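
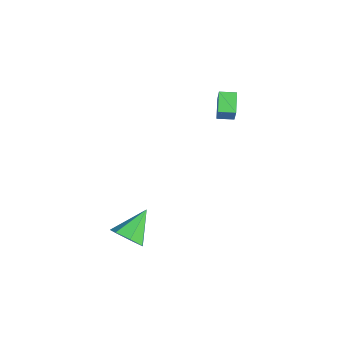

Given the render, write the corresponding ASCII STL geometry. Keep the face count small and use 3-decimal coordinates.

solid 
facet normal -0.829 0.181 0.530
outer loop
vertex -2.992 1.916 4.494
vertex -2.81 2.898 4.444
vertex -3.934 2.012 2.987
endloop
endfacet
facet normal -0.182 -0.982 0.051
outer loop
vertex -2.79 1.762 2.256
vertex -2.992 1.916 4.494
vertex -3.934 2.012 2.987
endloop
endfacet
facet normal -0.829 0.181 0.529
outer loop
vertex -3.934 2.012 2.987
vertex -2.81 2.898 4.444
vertex -3.752 2.994 2.936
endloop
endfacet
facet normal -0.529 0.054 -0.847
outer loop
vertex -3.752 2.994 2.936
vertex -2.79 1.762 2.256
vertex -3.934 2.012 2.987
endloop
endfacet
facet normal 0.529 -0.055 0.847
outer loop
vertex -2.992 1.916 4.494
vertex -1.666 2.648 3.713
vertex -2.81 2.898 4.444
endloop
endfacet
facet normal -0.182 -0.982 0.051
outer loop
vertex -1.848 1.666 3.764
vertex -2.992 1.916 4.494
vertex -2.79 1.762 2.256
endloop
endfacet
facet normal 0.529 -0.054 0.847
outer loop
vertex -1.848 1.666 3.764
vertex -1.666 2.648 3.713
vertex -2.992 1.916 4.494
endloop
endfacet
facet normal 0.182 0.982 -0.051
outer loop
vertex -2.81 2.898 4.444
vertex -1.666 2.648 3.713
vertex -3.752 2.994 2.936
endloop
endfacet
facet normal -0.529 0.055 -0.847
outer loop
vertex -2.608 2.744 2.206
vertex -2.79 1.762 2.256
vertex -3.752 2.994 2.936
endloop
endfacet
facet normal 0.182 0.982 -0.051
outer loop
vertex -3.752 2.994 2.936
vertex -1.666 2.648 3.713
vertex -2.608 2.744 2.206
endloop
endfacet
facet normal 0.829 -0.181 -0.529
outer loop
vertex -2.608 2.744 2.206
vertex -1.848 1.666 3.764
vertex -2.79 1.762 2.256
endloop
endfacet
facet normal 0.829 -0.181 -0.530
outer loop
vertex -1.666 2.648 3.713
vertex -1.848 1.666 3.764
vertex -2.608 2.744 2.206
endloop
endfacet
facet normal 0.574 -0.596 -0.561
outer loop
vertex 5.19 -4.233 0.243
vertex 4.421 -4.304 -0.468
vertex 5.201 -3.603 -0.415
endloop
endfacet
facet normal 0.505 0.619 0.601
outer loop
vertex 5.19 -4.233 0.243
vertex 5.201 -3.603 -0.415
vertex 3.239 -3.076 0.688
endloop
endfacet
facet normal 0.574 -0.596 -0.562
outer loop
vertex 5.201 -3.603 -0.415
vertex 4.421 -4.304 -0.468
vertex 4.624 -3.501 -1.113
endloop
endfacet
facet normal 0.233 0.971 -0.050
outer loop
vertex 5.201 -3.603 -0.415
vertex 4.624 -3.501 -1.113
vertex 3.239 -3.076 0.688
endloop
endfacet
facet normal 0.575 -0.596 -0.561
outer loop
vertex 4.624 -3.501 -1.113
vertex 4.421 -4.304 -0.468
vertex 3.895 -4.004 -1.326
endloop
endfacet
facet normal -0.395 0.779 -0.487
outer loop
vertex 4.624 -3.501 -1.113
vertex 3.895 -4.004 -1.326
vertex 3.239 -3.076 0.688
endloop
endfacet
facet normal 0.574 -0.597 -0.561
outer loop
vertex 3.895 -4.004 -1.326
vertex 4.421 -4.304 -0.468
vertex 3.561 -4.733 -0.892
endloop
endfacet
facet normal -0.905 0.188 -0.381
outer loop
vertex 3.895 -4.004 -1.326
vertex 3.561 -4.733 -0.892
vertex 3.239 -3.076 0.688
endloop
endfacet
facet normal 0.574 -0.596 -0.561
outer loop
vertex 3.561 -4.733 -0.892
vertex 4.421 -4.304 -0.468
vertex 3.875 -5.139 -0.139
endloop
endfacet
facet normal -0.915 -0.358 0.189
outer loop
vertex 3.561 -4.733 -0.892
vertex 3.875 -5.139 -0.139
vertex 3.239 -3.076 0.688
endloop
endfacet
facet normal 0.574 -0.596 -0.561
outer loop
vertex 3.875 -5.139 -0.139
vertex 4.421 -4.304 -0.468
vertex 4.6 -4.917 0.366
endloop
endfacet
facet normal -0.416 -0.446 0.793
outer loop
vertex 3.875 -5.139 -0.139
vertex 4.6 -4.917 0.366
vertex 3.239 -3.076 0.688
endloop
endfacet
facet normal 0.574 -0.596 -0.561
outer loop
vertex 4.6 -4.917 0.366
vertex 4.421 -4.304 -0.468
vertex 5.19 -4.233 0.243
endloop
endfacet
facet normal 0.216 -0.011 0.976
outer loop
vertex 4.6 -4.917 0.366
vertex 5.19 -4.233 0.243
vertex 3.239 -3.076 0.688
endloop
endfacet

endsolid


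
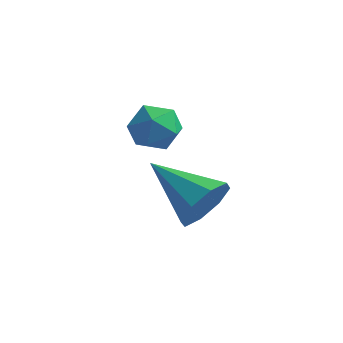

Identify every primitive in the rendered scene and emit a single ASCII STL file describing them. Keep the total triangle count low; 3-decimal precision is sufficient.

solid 
facet normal -0.681 0.616 0.396
outer loop
vertex -2.449 2.512 -0.644
vertex -3.017 2.035 -0.88
vertex -2.695 1.94 -0.178
endloop
endfacet
facet normal -0.067 0.647 0.759
outer loop
vertex -2.449 2.512 -0.644
vertex -2.695 1.94 -0.178
vertex -1.935 2.091 -0.24
endloop
endfacet
facet normal 0.449 0.840 0.305
outer loop
vertex -2.449 2.512 -0.644
vertex -1.935 2.091 -0.24
vertex -1.786 2.28 -0.98
endloop
endfacet
facet normal 0.152 0.928 -0.340
outer loop
vertex -2.449 2.512 -0.644
vertex -1.786 2.28 -0.98
vertex -2.456 2.245 -1.375
endloop
endfacet
facet normal -0.545 0.789 -0.283
outer loop
vertex -2.449 2.512 -0.644
vertex -2.456 2.245 -1.375
vertex -3.017 2.035 -0.88
endloop
endfacet
facet normal 0.083 -0.008 0.997
outer loop
vertex -1.935 2.091 -0.24
vertex -2.695 1.94 -0.178
vertex -2.184 1.355 -0.225
endloop
endfacet
facet normal -0.910 -0.059 0.410
outer loop
vertex -2.695 1.94 -0.178
vertex -3.017 2.035 -0.88
vertex -2.854 1.32 -0.62
endloop
endfacet
facet normal -0.690 0.220 -0.689
outer loop
vertex -3.017 2.035 -0.88
vertex -2.456 2.245 -1.375
vertex -2.705 1.509 -1.36
endloop
endfacet
facet normal 0.437 0.445 -0.781
outer loop
vertex -2.456 2.245 -1.375
vertex -1.786 2.28 -0.98
vertex -1.945 1.66 -1.422
endloop
endfacet
facet normal 0.916 0.304 0.262
outer loop
vertex -1.786 2.28 -0.98
vertex -1.935 2.091 -0.24
vertex -1.623 1.565 -0.72
endloop
endfacet
facet normal -0.152 -0.928 0.340
outer loop
vertex -2.191 1.088 -0.956
vertex -2.184 1.355 -0.225
vertex -2.854 1.32 -0.62
endloop
endfacet
facet normal -0.449 -0.840 -0.305
outer loop
vertex -2.191 1.088 -0.956
vertex -2.854 1.32 -0.62
vertex -2.705 1.509 -1.36
endloop
endfacet
facet normal 0.067 -0.647 -0.759
outer loop
vertex -2.191 1.088 -0.956
vertex -2.705 1.509 -1.36
vertex -1.945 1.66 -1.422
endloop
endfacet
facet normal 0.681 -0.616 -0.396
outer loop
vertex -2.191 1.088 -0.956
vertex -1.945 1.66 -1.422
vertex -1.623 1.565 -0.72
endloop
endfacet
facet normal 0.545 -0.789 0.283
outer loop
vertex -2.191 1.088 -0.956
vertex -1.623 1.565 -0.72
vertex -2.184 1.355 -0.225
endloop
endfacet
facet normal -0.437 -0.445 0.781
outer loop
vertex -2.854 1.32 -0.62
vertex -2.184 1.355 -0.225
vertex -2.695 1.94 -0.178
endloop
endfacet
facet normal -0.916 -0.304 -0.262
outer loop
vertex -2.705 1.509 -1.36
vertex -2.854 1.32 -0.62
vertex -3.017 2.035 -0.88
endloop
endfacet
facet normal -0.083 0.008 -0.997
outer loop
vertex -1.945 1.66 -1.422
vertex -2.705 1.509 -1.36
vertex -2.456 2.245 -1.375
endloop
endfacet
facet normal 0.910 0.059 -0.410
outer loop
vertex -1.623 1.565 -0.72
vertex -1.945 1.66 -1.422
vertex -1.786 2.28 -0.98
endloop
endfacet
facet normal 0.690 -0.220 0.689
outer loop
vertex -2.184 1.355 -0.225
vertex -1.623 1.565 -0.72
vertex -1.935 2.091 -0.24
endloop
endfacet
facet normal 0.890 -0.261 -0.373
outer loop
vertex -0.657 2.477 -2.843
vertex -1.064 2.1 -3.551
vertex -0.745 2.92 -3.363
endloop
endfacet
facet normal 0.060 0.765 0.641
outer loop
vertex -0.657 2.477 -2.843
vertex -0.745 2.92 -3.363
vertex -2.836 2.62 -2.809
endloop
endfacet
facet normal 0.891 -0.261 -0.372
outer loop
vertex -0.745 2.92 -3.363
vertex -1.064 2.1 -3.551
vertex -1.019 2.882 -3.993
endloop
endfacet
facet normal -0.142 0.990 0.002
outer loop
vertex -0.745 2.92 -3.363
vertex -1.019 2.882 -3.993
vertex -2.836 2.62 -2.809
endloop
endfacet
facet normal 0.890 -0.262 -0.373
outer loop
vertex -1.019 2.882 -3.993
vertex -1.064 2.1 -3.551
vertex -1.321 2.386 -4.365
endloop
endfacet
facet normal -0.460 0.695 -0.553
outer loop
vertex -1.019 2.882 -3.993
vertex -1.321 2.386 -4.365
vertex -2.836 2.62 -2.809
endloop
endfacet
facet normal 0.890 -0.262 -0.373
outer loop
vertex -1.321 2.386 -4.365
vertex -1.064 2.1 -3.551
vertex -1.472 1.723 -4.259
endloop
endfacet
facet normal -0.712 0.050 -0.701
outer loop
vertex -1.321 2.386 -4.365
vertex -1.472 1.723 -4.259
vertex -2.836 2.62 -2.809
endloop
endfacet
facet normal 0.890 -0.262 -0.374
outer loop
vertex -1.472 1.723 -4.259
vertex -1.064 2.1 -3.551
vertex -1.384 1.28 -3.739
endloop
endfacet
facet normal -0.747 -0.563 -0.354
outer loop
vertex -1.472 1.723 -4.259
vertex -1.384 1.28 -3.739
vertex -2.836 2.62 -2.809
endloop
endfacet
facet normal 0.890 -0.262 -0.373
outer loop
vertex -1.384 1.28 -3.739
vertex -1.064 2.1 -3.551
vertex -1.109 1.317 -3.108
endloop
endfacet
facet normal -0.546 -0.788 0.284
outer loop
vertex -1.384 1.28 -3.739
vertex -1.109 1.317 -3.108
vertex -2.836 2.62 -2.809
endloop
endfacet
facet normal 0.890 -0.262 -0.372
outer loop
vertex -1.109 1.317 -3.108
vertex -1.064 2.1 -3.551
vertex -0.808 1.813 -2.737
endloop
endfacet
facet normal -0.226 -0.492 0.841
outer loop
vertex -1.109 1.317 -3.108
vertex -0.808 1.813 -2.737
vertex -2.836 2.62 -2.809
endloop
endfacet
facet normal 0.890 -0.262 -0.372
outer loop
vertex -0.808 1.813 -2.737
vertex -1.064 2.1 -3.551
vertex -0.657 2.477 -2.843
endloop
endfacet
facet normal 0.025 0.152 0.988
outer loop
vertex -0.808 1.813 -2.737
vertex -0.657 2.477 -2.843
vertex -2.836 2.62 -2.809
endloop
endfacet

endsolid


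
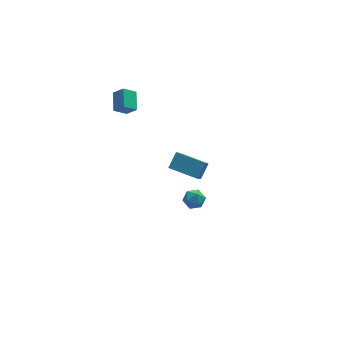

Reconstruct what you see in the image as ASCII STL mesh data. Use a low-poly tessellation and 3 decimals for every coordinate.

solid 
facet normal -0.563 0.438 -0.700
outer loop
vertex -4.594 3.061 3.387
vertex -4.307 4.235 3.891
vertex -3.806 3.123 2.792
endloop
endfacet
facet normal -0.219 -0.897 -0.384
outer loop
vertex -3.293 2.725 3.429
vertex -4.594 3.061 3.387
vertex -3.806 3.123 2.792
endloop
endfacet
facet normal -0.563 0.438 -0.700
outer loop
vertex -3.806 3.123 2.792
vertex -4.307 4.235 3.891
vertex -3.518 4.298 3.296
endloop
endfacet
facet normal 0.796 0.063 -0.602
outer loop
vertex -3.518 4.298 3.296
vertex -3.293 2.725 3.429
vertex -3.806 3.123 2.792
endloop
endfacet
facet normal -0.796 -0.064 0.602
outer loop
vertex -4.594 3.061 3.387
vertex -3.794 3.837 4.528
vertex -4.307 4.235 3.891
endloop
endfacet
facet normal -0.219 -0.896 -0.385
outer loop
vertex -4.082 2.662 4.024
vertex -4.594 3.061 3.387
vertex -3.293 2.725 3.429
endloop
endfacet
facet normal -0.797 -0.063 0.601
outer loop
vertex -4.082 2.662 4.024
vertex -3.794 3.837 4.528
vertex -4.594 3.061 3.387
endloop
endfacet
facet normal 0.218 0.897 0.385
outer loop
vertex -4.307 4.235 3.891
vertex -3.794 3.837 4.528
vertex -3.518 4.298 3.296
endloop
endfacet
facet normal 0.797 0.063 -0.601
outer loop
vertex -3.006 3.899 3.933
vertex -3.293 2.725 3.429
vertex -3.518 4.298 3.296
endloop
endfacet
facet normal 0.220 0.896 0.385
outer loop
vertex -3.518 4.298 3.296
vertex -3.794 3.837 4.528
vertex -3.006 3.899 3.933
endloop
endfacet
facet normal 0.563 -0.438 0.700
outer loop
vertex -3.006 3.899 3.933
vertex -4.082 2.662 4.024
vertex -3.293 2.725 3.429
endloop
endfacet
facet normal 0.563 -0.438 0.700
outer loop
vertex -3.794 3.837 4.528
vertex -4.082 2.662 4.024
vertex -3.006 3.899 3.933
endloop
endfacet
facet normal -0.941 -0.328 -0.084
outer loop
vertex -2.263 -3.199 0.489
vertex -2.025 -3.832 0.292
vertex -2.134 -3.693 0.974
endloop
endfacet
facet normal -0.892 0.177 0.417
outer loop
vertex -2.263 -3.199 0.489
vertex -2.134 -3.693 0.974
vertex -1.946 -3.025 1.093
endloop
endfacet
facet normal -0.632 0.767 0.111
outer loop
vertex -2.263 -3.199 0.489
vertex -1.946 -3.025 1.093
vertex -1.72 -2.751 0.485
endloop
endfacet
facet normal -0.521 0.626 -0.580
outer loop
vertex -2.263 -3.199 0.489
vertex -1.72 -2.751 0.485
vertex -1.769 -3.25 -0.01
endloop
endfacet
facet normal -0.712 -0.050 -0.700
outer loop
vertex -2.263 -3.199 0.489
vertex -1.769 -3.25 -0.01
vertex -2.025 -3.832 0.292
endloop
endfacet
facet normal -0.421 -0.043 0.906
outer loop
vertex -1.946 -3.025 1.093
vertex -2.134 -3.693 0.974
vertex -1.511 -3.55 1.27
endloop
endfacet
facet normal -0.501 -0.860 0.095
outer loop
vertex -2.134 -3.693 0.974
vertex -2.025 -3.832 0.292
vertex -1.56 -4.049 0.775
endloop
endfacet
facet normal -0.129 -0.411 -0.902
outer loop
vertex -2.025 -3.832 0.292
vertex -1.769 -3.25 -0.01
vertex -1.334 -3.775 0.167
endloop
endfacet
facet normal 0.179 0.684 -0.707
outer loop
vertex -1.769 -3.25 -0.01
vertex -1.72 -2.751 0.485
vertex -1.146 -3.107 0.286
endloop
endfacet
facet normal -0.001 0.912 0.411
outer loop
vertex -1.72 -2.751 0.485
vertex -1.946 -3.025 1.093
vertex -1.255 -2.968 0.968
endloop
endfacet
facet normal 0.521 -0.626 0.580
outer loop
vertex -1.017 -3.601 0.771
vertex -1.511 -3.55 1.27
vertex -1.56 -4.049 0.775
endloop
endfacet
facet normal 0.632 -0.767 -0.111
outer loop
vertex -1.017 -3.601 0.771
vertex -1.56 -4.049 0.775
vertex -1.334 -3.775 0.167
endloop
endfacet
facet normal 0.892 -0.177 -0.417
outer loop
vertex -1.017 -3.601 0.771
vertex -1.334 -3.775 0.167
vertex -1.146 -3.107 0.286
endloop
endfacet
facet normal 0.941 0.328 0.084
outer loop
vertex -1.017 -3.601 0.771
vertex -1.146 -3.107 0.286
vertex -1.255 -2.968 0.968
endloop
endfacet
facet normal 0.712 0.050 0.700
outer loop
vertex -1.017 -3.601 0.771
vertex -1.255 -2.968 0.968
vertex -1.511 -3.55 1.27
endloop
endfacet
facet normal -0.179 -0.684 0.707
outer loop
vertex -1.56 -4.049 0.775
vertex -1.511 -3.55 1.27
vertex -2.134 -3.693 0.974
endloop
endfacet
facet normal 0.001 -0.912 -0.411
outer loop
vertex -1.334 -3.775 0.167
vertex -1.56 -4.049 0.775
vertex -2.025 -3.832 0.292
endloop
endfacet
facet normal 0.421 0.043 -0.906
outer loop
vertex -1.146 -3.107 0.286
vertex -1.334 -3.775 0.167
vertex -1.769 -3.25 -0.01
endloop
endfacet
facet normal 0.501 0.860 -0.095
outer loop
vertex -1.255 -2.968 0.968
vertex -1.146 -3.107 0.286
vertex -1.72 -2.751 0.485
endloop
endfacet
facet normal 0.129 0.411 0.902
outer loop
vertex -1.511 -3.55 1.27
vertex -1.255 -2.968 0.968
vertex -1.946 -3.025 1.093
endloop
endfacet
facet normal -0.773 0.610 0.176
outer loop
vertex -1.292 3.153 -3.468
vertex -0.635 3.77 -2.721
vertex -0.741 4.254 -4.862
endloop
endfacet
facet normal -0.561 -0.527 -0.638
outer loop
vertex 0.735 3.09 -5.199
vertex -1.292 3.153 -3.468
vertex -0.741 4.254 -4.862
endloop
endfacet
facet normal -0.773 0.610 0.176
outer loop
vertex -0.741 4.254 -4.862
vertex -0.635 3.77 -2.721
vertex -0.084 4.871 -4.116
endloop
endfacet
facet normal 0.296 0.592 -0.750
outer loop
vertex -0.084 4.871 -4.116
vertex 0.735 3.09 -5.199
vertex -0.741 4.254 -4.862
endloop
endfacet
facet normal -0.296 -0.592 0.749
outer loop
vertex -1.292 3.153 -3.468
vertex 0.841 2.606 -3.058
vertex -0.635 3.77 -2.721
endloop
endfacet
facet normal -0.561 -0.527 -0.638
outer loop
vertex 0.184 1.989 -3.804
vertex -1.292 3.153 -3.468
vertex 0.735 3.09 -5.199
endloop
endfacet
facet normal -0.296 -0.592 0.750
outer loop
vertex 0.184 1.989 -3.804
vertex 0.841 2.606 -3.058
vertex -1.292 3.153 -3.468
endloop
endfacet
facet normal 0.561 0.527 0.638
outer loop
vertex -0.635 3.77 -2.721
vertex 0.841 2.606 -3.058
vertex -0.084 4.871 -4.116
endloop
endfacet
facet normal 0.296 0.592 -0.750
outer loop
vertex 1.392 3.707 -4.452
vertex 0.735 3.09 -5.199
vertex -0.084 4.871 -4.116
endloop
endfacet
facet normal 0.561 0.527 0.638
outer loop
vertex -0.084 4.871 -4.116
vertex 0.841 2.606 -3.058
vertex 1.392 3.707 -4.452
endloop
endfacet
facet normal 0.773 -0.610 -0.176
outer loop
vertex 1.392 3.707 -4.452
vertex 0.184 1.989 -3.804
vertex 0.735 3.09 -5.199
endloop
endfacet
facet normal 0.773 -0.610 -0.176
outer loop
vertex 0.841 2.606 -3.058
vertex 0.184 1.989 -3.804
vertex 1.392 3.707 -4.452
endloop
endfacet

endsolid


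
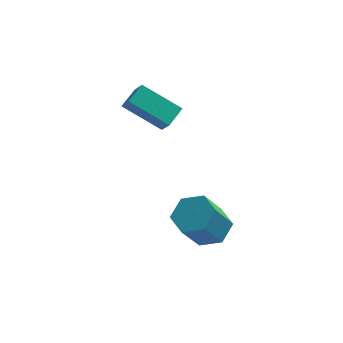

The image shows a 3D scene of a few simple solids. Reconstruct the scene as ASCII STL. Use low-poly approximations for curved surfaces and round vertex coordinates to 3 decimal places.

solid 
facet normal -0.359 0.549 -0.755
outer loop
vertex -2.4 4.027 2.621
vertex -0.595 3.639 1.481
vertex -2.87 3.121 2.185
endloop
endfacet
facet normal -0.832 0.179 0.525
outer loop
vertex -2.465 2.501 3.039
vertex -2.4 4.027 2.621
vertex -2.87 3.121 2.185
endloop
endfacet
facet normal -0.359 0.549 -0.755
outer loop
vertex -2.87 3.121 2.185
vertex -0.595 3.639 1.481
vertex -1.065 2.733 1.046
endloop
endfacet
facet normal -0.423 -0.817 -0.392
outer loop
vertex -1.065 2.733 1.046
vertex -2.465 2.501 3.039
vertex -2.87 3.121 2.185
endloop
endfacet
facet normal 0.423 0.817 0.392
outer loop
vertex -2.4 4.027 2.621
vertex -0.19 3.019 2.335
vertex -0.595 3.639 1.481
endloop
endfacet
facet normal -0.832 0.179 0.525
outer loop
vertex -1.995 3.407 3.474
vertex -2.4 4.027 2.621
vertex -2.465 2.501 3.039
endloop
endfacet
facet normal 0.423 0.817 0.393
outer loop
vertex -1.995 3.407 3.474
vertex -0.19 3.019 2.335
vertex -2.4 4.027 2.621
endloop
endfacet
facet normal 0.832 -0.180 -0.525
outer loop
vertex -0.595 3.639 1.481
vertex -0.19 3.019 2.335
vertex -1.065 2.733 1.046
endloop
endfacet
facet normal -0.423 -0.817 -0.392
outer loop
vertex -0.66 2.113 1.899
vertex -2.465 2.501 3.039
vertex -1.065 2.733 1.046
endloop
endfacet
facet normal 0.832 -0.179 -0.525
outer loop
vertex -1.065 2.733 1.046
vertex -0.19 3.019 2.335
vertex -0.66 2.113 1.899
endloop
endfacet
facet normal 0.359 -0.549 0.755
outer loop
vertex -0.66 2.113 1.899
vertex -1.995 3.407 3.474
vertex -2.465 2.501 3.039
endloop
endfacet
facet normal 0.358 -0.549 0.755
outer loop
vertex -0.19 3.019 2.335
vertex -1.995 3.407 3.474
vertex -0.66 2.113 1.899
endloop
endfacet
facet normal 0.344 0.437 -0.831
outer loop
vertex 1.923 -0.753 -3.397
vertex 1.331 0.102 -3.193
vertex 2.319 0.04 -2.816
endloop
endfacet
facet normal 0.861 -0.499 0.094
outer loop
vertex 1.923 -0.753 -3.397
vertex 2.319 0.04 -2.816
vertex 1.242 -1.617 -1.75
endloop
endfacet
facet normal 0.861 -0.499 0.095
outer loop
vertex 1.242 -1.617 -1.75
vertex 2.319 0.04 -2.816
vertex 1.638 -0.823 -1.17
endloop
endfacet
facet normal -0.344 -0.436 0.832
outer loop
vertex 1.242 -1.617 -1.75
vertex 1.638 -0.823 -1.17
vertex 0.649 -0.762 -1.547
endloop
endfacet
facet normal 0.345 0.436 -0.831
outer loop
vertex 2.319 0.04 -2.816
vertex 1.331 0.102 -3.193
vertex 1.727 0.895 -2.613
endloop
endfacet
facet normal 0.755 0.399 0.521
outer loop
vertex 2.319 0.04 -2.816
vertex 1.727 0.895 -2.613
vertex 1.638 -0.823 -1.17
endloop
endfacet
facet normal 0.755 0.399 0.521
outer loop
vertex 1.638 -0.823 -1.17
vertex 1.727 0.895 -2.613
vertex 1.046 0.032 -0.967
endloop
endfacet
facet normal -0.344 -0.436 0.832
outer loop
vertex 1.638 -0.823 -1.17
vertex 1.046 0.032 -0.967
vertex 0.649 -0.762 -1.547
endloop
endfacet
facet normal 0.344 0.436 -0.831
outer loop
vertex 1.727 0.895 -2.613
vertex 1.331 0.102 -3.193
vertex 0.738 0.957 -2.99
endloop
endfacet
facet normal -0.106 0.898 0.427
outer loop
vertex 1.727 0.895 -2.613
vertex 0.738 0.957 -2.99
vertex 1.046 0.032 -0.967
endloop
endfacet
facet normal -0.107 0.898 0.427
outer loop
vertex 1.046 0.032 -0.967
vertex 0.738 0.957 -2.99
vertex 0.057 0.093 -1.343
endloop
endfacet
facet normal -0.343 -0.436 0.832
outer loop
vertex 1.046 0.032 -0.967
vertex 0.057 0.093 -1.343
vertex 0.649 -0.762 -1.547
endloop
endfacet
facet normal 0.344 0.436 -0.832
outer loop
vertex 0.738 0.957 -2.99
vertex 1.331 0.102 -3.193
vertex 0.342 0.163 -3.57
endloop
endfacet
facet normal -0.862 0.499 -0.095
outer loop
vertex 0.738 0.957 -2.99
vertex 0.342 0.163 -3.57
vertex 0.057 0.093 -1.343
endloop
endfacet
facet normal -0.861 0.499 -0.095
outer loop
vertex 0.057 0.093 -1.343
vertex 0.342 0.163 -3.57
vertex -0.339 -0.7 -1.924
endloop
endfacet
facet normal -0.344 -0.437 0.831
outer loop
vertex 0.057 0.093 -1.343
vertex -0.339 -0.7 -1.924
vertex 0.649 -0.762 -1.547
endloop
endfacet
facet normal 0.344 0.436 -0.832
outer loop
vertex 0.342 0.163 -3.57
vertex 1.331 0.102 -3.193
vertex 0.934 -0.692 -3.773
endloop
endfacet
facet normal -0.755 -0.399 -0.521
outer loop
vertex 0.342 0.163 -3.57
vertex 0.934 -0.692 -3.773
vertex -0.339 -0.7 -1.924
endloop
endfacet
facet normal -0.755 -0.399 -0.521
outer loop
vertex -0.339 -0.7 -1.924
vertex 0.934 -0.692 -3.773
vertex 0.253 -1.555 -2.127
endloop
endfacet
facet normal -0.345 -0.436 0.831
outer loop
vertex -0.339 -0.7 -1.924
vertex 0.253 -1.555 -2.127
vertex 0.649 -0.762 -1.547
endloop
endfacet
facet normal 0.343 0.436 -0.832
outer loop
vertex 0.934 -0.692 -3.773
vertex 1.331 0.102 -3.193
vertex 1.923 -0.753 -3.397
endloop
endfacet
facet normal 0.107 -0.898 -0.427
outer loop
vertex 0.934 -0.692 -3.773
vertex 1.923 -0.753 -3.397
vertex 0.253 -1.555 -2.127
endloop
endfacet
facet normal 0.106 -0.898 -0.427
outer loop
vertex 0.253 -1.555 -2.127
vertex 1.923 -0.753 -3.397
vertex 1.242 -1.617 -1.75
endloop
endfacet
facet normal -0.344 -0.436 0.831
outer loop
vertex 0.253 -1.555 -2.127
vertex 1.242 -1.617 -1.75
vertex 0.649 -0.762 -1.547
endloop
endfacet

endsolid


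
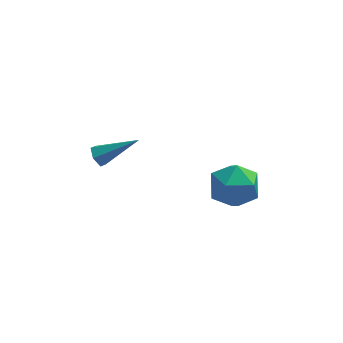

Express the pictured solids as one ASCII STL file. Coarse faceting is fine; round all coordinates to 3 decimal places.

solid 
facet normal -0.843 0.012 -0.539
outer loop
vertex -4.046 -2.708 1.651
vertex -4.331 -2.609 2.099
vertex -4.138 -2.199 1.806
endloop
endfacet
facet normal 0.697 0.321 -0.641
outer loop
vertex -4.046 -2.708 1.651
vertex -4.138 -2.199 1.806
vertex -2.729 -2.631 3.121
endloop
endfacet
facet normal -0.843 0.012 -0.539
outer loop
vertex -4.138 -2.199 1.806
vertex -4.331 -2.609 2.099
vertex -4.423 -2.1 2.254
endloop
endfacet
facet normal 0.306 0.952 -0.015
outer loop
vertex -4.138 -2.199 1.806
vertex -4.423 -2.1 2.254
vertex -2.729 -2.631 3.121
endloop
endfacet
facet normal -0.843 0.011 -0.537
outer loop
vertex -4.423 -2.1 2.254
vertex -4.331 -2.609 2.099
vertex -4.615 -2.511 2.547
endloop
endfacet
facet normal -0.190 0.627 0.755
outer loop
vertex -4.423 -2.1 2.254
vertex -4.615 -2.511 2.547
vertex -2.729 -2.631 3.121
endloop
endfacet
facet normal -0.843 0.011 -0.537
outer loop
vertex -4.615 -2.511 2.547
vertex -4.331 -2.609 2.099
vertex -4.523 -3.02 2.392
endloop
endfacet
facet normal -0.294 -0.327 0.898
outer loop
vertex -4.615 -2.511 2.547
vertex -4.523 -3.02 2.392
vertex -2.729 -2.631 3.121
endloop
endfacet
facet normal -0.843 0.011 -0.537
outer loop
vertex -4.523 -3.02 2.392
vertex -4.331 -2.609 2.099
vertex -4.239 -3.118 1.944
endloop
endfacet
facet normal 0.097 -0.958 0.271
outer loop
vertex -4.523 -3.02 2.392
vertex -4.239 -3.118 1.944
vertex -2.729 -2.631 3.121
endloop
endfacet
facet normal -0.843 0.012 -0.539
outer loop
vertex -4.239 -3.118 1.944
vertex -4.331 -2.609 2.099
vertex -4.046 -2.708 1.651
endloop
endfacet
facet normal 0.592 -0.634 -0.497
outer loop
vertex -4.239 -3.118 1.944
vertex -4.046 -2.708 1.651
vertex -2.729 -2.631 3.121
endloop
endfacet
facet normal -0.979 0.146 -0.139
outer loop
vertex 0.432 -0.429 -2.394
vertex 0.215 -1.557 -2.053
vertex 0.231 -0.677 -1.239
endloop
endfacet
facet normal -0.655 0.754 0.048
outer loop
vertex 0.432 -0.429 -2.394
vertex 0.231 -0.677 -1.239
vertex 1.096 0.094 -1.545
endloop
endfacet
facet normal -0.147 0.889 -0.433
outer loop
vertex 0.432 -0.429 -2.394
vertex 1.096 0.094 -1.545
vertex 1.614 -0.308 -2.547
endloop
endfacet
facet normal -0.156 0.366 -0.917
outer loop
vertex 0.432 -0.429 -2.394
vertex 1.614 -0.308 -2.547
vertex 1.07 -1.329 -2.862
endloop
endfacet
facet normal -0.671 -0.093 -0.736
outer loop
vertex 0.432 -0.429 -2.394
vertex 1.07 -1.329 -2.862
vertex 0.215 -1.557 -2.053
endloop
endfacet
facet normal -0.339 0.650 0.680
outer loop
vertex 1.096 0.094 -1.545
vertex 0.231 -0.677 -1.239
vertex 1.29 -0.711 -0.678
endloop
endfacet
facet normal -0.864 -0.334 0.378
outer loop
vertex 0.231 -0.677 -1.239
vertex 0.215 -1.557 -2.053
vertex 0.746 -1.732 -0.993
endloop
endfacet
facet normal -0.364 -0.722 -0.589
outer loop
vertex 0.215 -1.557 -2.053
vertex 1.07 -1.329 -2.862
vertex 1.264 -2.134 -1.995
endloop
endfacet
facet normal 0.469 0.023 -0.883
outer loop
vertex 1.07 -1.329 -2.862
vertex 1.614 -0.308 -2.547
vertex 2.129 -1.363 -2.301
endloop
endfacet
facet normal 0.484 0.870 -0.099
outer loop
vertex 1.614 -0.308 -2.547
vertex 1.096 0.094 -1.545
vertex 2.145 -0.483 -1.487
endloop
endfacet
facet normal 0.156 -0.366 0.917
outer loop
vertex 1.928 -1.611 -1.146
vertex 1.29 -0.711 -0.678
vertex 0.746 -1.732 -0.993
endloop
endfacet
facet normal 0.147 -0.889 0.433
outer loop
vertex 1.928 -1.611 -1.146
vertex 0.746 -1.732 -0.993
vertex 1.264 -2.134 -1.995
endloop
endfacet
facet normal 0.655 -0.754 -0.048
outer loop
vertex 1.928 -1.611 -1.146
vertex 1.264 -2.134 -1.995
vertex 2.129 -1.363 -2.301
endloop
endfacet
facet normal 0.979 -0.146 0.139
outer loop
vertex 1.928 -1.611 -1.146
vertex 2.129 -1.363 -2.301
vertex 2.145 -0.483 -1.487
endloop
endfacet
facet normal 0.671 0.093 0.736
outer loop
vertex 1.928 -1.611 -1.146
vertex 2.145 -0.483 -1.487
vertex 1.29 -0.711 -0.678
endloop
endfacet
facet normal -0.469 -0.023 0.883
outer loop
vertex 0.746 -1.732 -0.993
vertex 1.29 -0.711 -0.678
vertex 0.231 -0.677 -1.239
endloop
endfacet
facet normal -0.484 -0.870 0.099
outer loop
vertex 1.264 -2.134 -1.995
vertex 0.746 -1.732 -0.993
vertex 0.215 -1.557 -2.053
endloop
endfacet
facet normal 0.339 -0.650 -0.680
outer loop
vertex 2.129 -1.363 -2.301
vertex 1.264 -2.134 -1.995
vertex 1.07 -1.329 -2.862
endloop
endfacet
facet normal 0.864 0.334 -0.378
outer loop
vertex 2.145 -0.483 -1.487
vertex 2.129 -1.363 -2.301
vertex 1.614 -0.308 -2.547
endloop
endfacet
facet normal 0.364 0.722 0.589
outer loop
vertex 1.29 -0.711 -0.678
vertex 2.145 -0.483 -1.487
vertex 1.096 0.094 -1.545
endloop
endfacet

endsolid


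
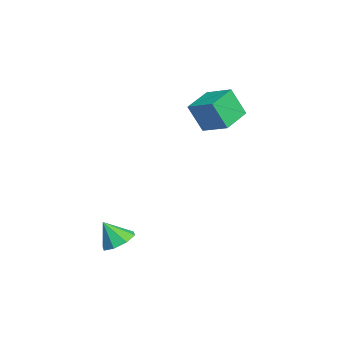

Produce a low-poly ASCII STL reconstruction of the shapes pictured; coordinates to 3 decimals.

solid 
facet normal -0.606 -0.710 -0.358
outer loop
vertex -3.21 -0.237 4.065
vertex -4.607 0.756 4.462
vertex -3.137 0.495 2.489
endloop
endfacet
facet normal 0.794 -0.564 -0.225
outer loop
vertex -2.173 1.624 3.058
vertex -3.21 -0.237 4.065
vertex -3.137 0.495 2.489
endloop
endfacet
facet normal -0.606 -0.710 -0.358
outer loop
vertex -3.137 0.495 2.489
vertex -4.607 0.756 4.462
vertex -4.534 1.488 2.886
endloop
endfacet
facet normal 0.042 0.421 -0.906
outer loop
vertex -4.534 1.488 2.886
vertex -2.173 1.624 3.058
vertex -3.137 0.495 2.489
endloop
endfacet
facet normal -0.042 -0.421 0.906
outer loop
vertex -3.21 -0.237 4.065
vertex -3.643 1.885 5.031
vertex -4.607 0.756 4.462
endloop
endfacet
facet normal 0.794 -0.564 -0.225
outer loop
vertex -2.246 0.892 4.634
vertex -3.21 -0.237 4.065
vertex -2.173 1.624 3.058
endloop
endfacet
facet normal -0.042 -0.421 0.906
outer loop
vertex -2.246 0.892 4.634
vertex -3.643 1.885 5.031
vertex -3.21 -0.237 4.065
endloop
endfacet
facet normal -0.794 0.564 0.225
outer loop
vertex -4.607 0.756 4.462
vertex -3.643 1.885 5.031
vertex -4.534 1.488 2.886
endloop
endfacet
facet normal 0.042 0.421 -0.906
outer loop
vertex -3.57 2.617 3.455
vertex -2.173 1.624 3.058
vertex -4.534 1.488 2.886
endloop
endfacet
facet normal -0.794 0.564 0.225
outer loop
vertex -4.534 1.488 2.886
vertex -3.643 1.885 5.031
vertex -3.57 2.617 3.455
endloop
endfacet
facet normal 0.606 0.710 0.358
outer loop
vertex -3.57 2.617 3.455
vertex -2.246 0.892 4.634
vertex -2.173 1.624 3.058
endloop
endfacet
facet normal 0.606 0.710 0.358
outer loop
vertex -3.643 1.885 5.031
vertex -2.246 0.892 4.634
vertex -3.57 2.617 3.455
endloop
endfacet
facet normal 0.110 0.519 -0.848
outer loop
vertex 2.807 -3.838 -2.435
vertex 1.926 -3.609 -2.409
vertex 2.696 -3.246 -2.087
endloop
endfacet
facet normal 0.783 -0.200 0.590
outer loop
vertex 2.807 -3.838 -2.435
vertex 2.696 -3.246 -2.087
vertex 1.774 -4.331 -1.231
endloop
endfacet
facet normal 0.110 0.519 -0.848
outer loop
vertex 2.696 -3.246 -2.087
vertex 1.926 -3.609 -2.409
vertex 2.135 -2.866 -1.927
endloop
endfacet
facet normal 0.441 0.294 0.848
outer loop
vertex 2.696 -3.246 -2.087
vertex 2.135 -2.866 -1.927
vertex 1.774 -4.331 -1.231
endloop
endfacet
facet normal 0.109 0.519 -0.848
outer loop
vertex 2.135 -2.866 -1.927
vertex 1.926 -3.609 -2.409
vertex 1.451 -2.921 -2.049
endloop
endfacet
facet normal -0.192 0.459 0.867
outer loop
vertex 2.135 -2.866 -1.927
vertex 1.451 -2.921 -2.049
vertex 1.774 -4.331 -1.231
endloop
endfacet
facet normal 0.110 0.519 -0.847
outer loop
vertex 1.451 -2.921 -2.049
vertex 1.926 -3.609 -2.409
vertex 1.046 -3.38 -2.383
endloop
endfacet
facet normal -0.747 0.197 0.635
outer loop
vertex 1.451 -2.921 -2.049
vertex 1.046 -3.38 -2.383
vertex 1.774 -4.331 -1.231
endloop
endfacet
facet normal 0.110 0.519 -0.848
outer loop
vertex 1.046 -3.38 -2.383
vertex 1.926 -3.609 -2.409
vertex 1.157 -3.972 -2.731
endloop
endfacet
facet normal -0.896 -0.337 0.288
outer loop
vertex 1.046 -3.38 -2.383
vertex 1.157 -3.972 -2.731
vertex 1.774 -4.331 -1.231
endloop
endfacet
facet normal 0.110 0.519 -0.848
outer loop
vertex 1.157 -3.972 -2.731
vertex 1.926 -3.609 -2.409
vertex 1.718 -4.352 -2.891
endloop
endfacet
facet normal -0.555 -0.831 0.029
outer loop
vertex 1.157 -3.972 -2.731
vertex 1.718 -4.352 -2.891
vertex 1.774 -4.331 -1.231
endloop
endfacet
facet normal 0.109 0.519 -0.848
outer loop
vertex 1.718 -4.352 -2.891
vertex 1.926 -3.609 -2.409
vertex 2.402 -4.297 -2.769
endloop
endfacet
facet normal 0.078 -0.997 0.010
outer loop
vertex 1.718 -4.352 -2.891
vertex 2.402 -4.297 -2.769
vertex 1.774 -4.331 -1.231
endloop
endfacet
facet normal 0.110 0.520 -0.847
outer loop
vertex 2.402 -4.297 -2.769
vertex 1.926 -3.609 -2.409
vertex 2.807 -3.838 -2.435
endloop
endfacet
facet normal 0.633 -0.735 0.242
outer loop
vertex 2.402 -4.297 -2.769
vertex 2.807 -3.838 -2.435
vertex 1.774 -4.331 -1.231
endloop
endfacet

endsolid


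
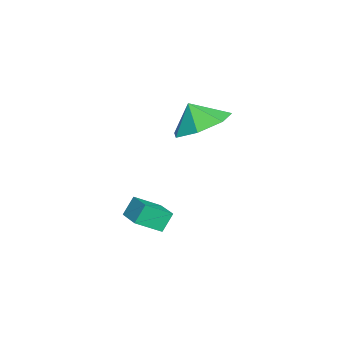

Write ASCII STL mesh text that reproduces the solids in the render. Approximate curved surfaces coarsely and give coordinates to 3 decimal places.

solid 
facet normal -0.828 -0.535 -0.166
outer loop
vertex -3.007 -1.595 -0.954
vertex -3.332 -1.307 -0.259
vertex -3.43 -0.773 -1.493
endloop
endfacet
facet normal 0.396 -0.352 -0.848
outer loop
vertex -2.468 -0.153 -1.301
vertex -3.007 -1.595 -0.954
vertex -3.43 -0.773 -1.493
endloop
endfacet
facet normal -0.828 -0.535 -0.166
outer loop
vertex -3.43 -0.773 -1.493
vertex -3.332 -1.307 -0.259
vertex -3.755 -0.485 -0.798
endloop
endfacet
facet normal -0.395 0.769 -0.503
outer loop
vertex -3.755 -0.485 -0.798
vertex -2.468 -0.153 -1.301
vertex -3.43 -0.773 -1.493
endloop
endfacet
facet normal 0.395 -0.769 0.503
outer loop
vertex -3.007 -1.595 -0.954
vertex -2.37 -0.687 -0.067
vertex -3.332 -1.307 -0.259
endloop
endfacet
facet normal 0.396 -0.352 -0.848
outer loop
vertex -2.045 -0.975 -0.762
vertex -3.007 -1.595 -0.954
vertex -2.468 -0.153 -1.301
endloop
endfacet
facet normal 0.395 -0.769 0.503
outer loop
vertex -2.045 -0.975 -0.762
vertex -2.37 -0.687 -0.067
vertex -3.007 -1.595 -0.954
endloop
endfacet
facet normal -0.396 0.352 0.848
outer loop
vertex -3.332 -1.307 -0.259
vertex -2.37 -0.687 -0.067
vertex -3.755 -0.485 -0.798
endloop
endfacet
facet normal -0.395 0.769 -0.503
outer loop
vertex -2.793 0.135 -0.606
vertex -2.468 -0.153 -1.301
vertex -3.755 -0.485 -0.798
endloop
endfacet
facet normal -0.396 0.352 0.848
outer loop
vertex -3.755 -0.485 -0.798
vertex -2.37 -0.687 -0.067
vertex -2.793 0.135 -0.606
endloop
endfacet
facet normal 0.828 0.535 0.166
outer loop
vertex -2.793 0.135 -0.606
vertex -2.045 -0.975 -0.762
vertex -2.468 -0.153 -1.301
endloop
endfacet
facet normal 0.828 0.535 0.166
outer loop
vertex -2.37 -0.687 -0.067
vertex -2.045 -0.975 -0.762
vertex -2.793 0.135 -0.606
endloop
endfacet
facet normal 0.095 0.473 -0.876
outer loop
vertex -3.266 1.654 3.548
vertex -3.831 0.871 3.063
vertex -4.194 1.782 3.516
endloop
endfacet
facet normal 0.009 0.303 0.953
outer loop
vertex -3.266 1.654 3.548
vertex -4.194 1.782 3.516
vertex -3.929 0.389 3.957
endloop
endfacet
facet normal 0.096 0.474 -0.876
outer loop
vertex -4.194 1.782 3.516
vertex -3.831 0.871 3.063
vertex -4.849 1.225 3.143
endloop
endfacet
facet normal -0.579 0.144 0.802
outer loop
vertex -4.194 1.782 3.516
vertex -4.849 1.225 3.143
vertex -3.929 0.389 3.957
endloop
endfacet
facet normal 0.095 0.472 -0.876
outer loop
vertex -4.849 1.225 3.143
vertex -3.831 0.871 3.063
vertex -4.737 0.401 2.711
endloop
endfacet
facet normal -0.781 -0.370 0.503
outer loop
vertex -4.849 1.225 3.143
vertex -4.737 0.401 2.711
vertex -3.929 0.389 3.957
endloop
endfacet
facet normal 0.095 0.473 -0.876
outer loop
vertex -4.737 0.401 2.711
vertex -3.831 0.871 3.063
vertex -3.944 -0.069 2.543
endloop
endfacet
facet normal -0.445 -0.851 0.280
outer loop
vertex -4.737 0.401 2.711
vertex -3.944 -0.069 2.543
vertex -3.929 0.389 3.957
endloop
endfacet
facet normal 0.096 0.473 -0.876
outer loop
vertex -3.944 -0.069 2.543
vertex -3.831 0.871 3.063
vertex -3.066 0.169 2.768
endloop
endfacet
facet normal 0.177 -0.937 0.302
outer loop
vertex -3.944 -0.069 2.543
vertex -3.066 0.169 2.768
vertex -3.929 0.389 3.957
endloop
endfacet
facet normal 0.096 0.473 -0.876
outer loop
vertex -3.066 0.169 2.768
vertex -3.831 0.871 3.063
vertex -2.764 0.936 3.215
endloop
endfacet
facet normal 0.616 -0.563 0.551
outer loop
vertex -3.066 0.169 2.768
vertex -2.764 0.936 3.215
vertex -3.929 0.389 3.957
endloop
endfacet
facet normal 0.096 0.473 -0.876
outer loop
vertex -2.764 0.936 3.215
vertex -3.831 0.871 3.063
vertex -3.266 1.654 3.548
endloop
endfacet
facet normal 0.541 -0.012 0.841
outer loop
vertex -2.764 0.936 3.215
vertex -3.266 1.654 3.548
vertex -3.929 0.389 3.957
endloop
endfacet

endsolid


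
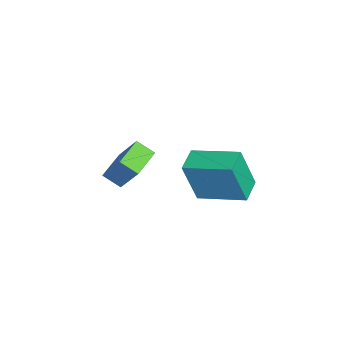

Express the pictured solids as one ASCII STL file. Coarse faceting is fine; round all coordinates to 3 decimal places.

solid 
facet normal -0.888 0.420 0.186
outer loop
vertex -3.989 -0.197 -2.778
vertex -3.368 0.505 -1.396
vertex -3.76 0.487 -3.228
endloop
endfacet
facet normal -0.371 -0.420 -0.828
outer loop
vertex -2.632 -0.045 -3.464
vertex -3.989 -0.197 -2.778
vertex -3.76 0.487 -3.228
endloop
endfacet
facet normal -0.889 0.419 0.186
outer loop
vertex -3.76 0.487 -3.228
vertex -3.368 0.505 -1.396
vertex -3.14 1.189 -1.846
endloop
endfacet
facet normal 0.269 0.805 -0.529
outer loop
vertex -3.14 1.189 -1.846
vertex -2.632 -0.045 -3.464
vertex -3.76 0.487 -3.228
endloop
endfacet
facet normal -0.269 -0.805 0.529
outer loop
vertex -3.989 -0.197 -2.778
vertex -2.24 -0.027 -1.632
vertex -3.368 0.505 -1.396
endloop
endfacet
facet normal -0.371 -0.421 -0.828
outer loop
vertex -2.86 -0.729 -3.014
vertex -3.989 -0.197 -2.778
vertex -2.632 -0.045 -3.464
endloop
endfacet
facet normal -0.269 -0.805 0.529
outer loop
vertex -2.86 -0.729 -3.014
vertex -2.24 -0.027 -1.632
vertex -3.989 -0.197 -2.778
endloop
endfacet
facet normal 0.372 0.421 0.828
outer loop
vertex -3.368 0.505 -1.396
vertex -2.24 -0.027 -1.632
vertex -3.14 1.189 -1.846
endloop
endfacet
facet normal 0.269 0.805 -0.529
outer loop
vertex -2.011 0.657 -2.082
vertex -2.632 -0.045 -3.464
vertex -3.14 1.189 -1.846
endloop
endfacet
facet normal 0.371 0.420 0.828
outer loop
vertex -3.14 1.189 -1.846
vertex -2.24 -0.027 -1.632
vertex -2.011 0.657 -2.082
endloop
endfacet
facet normal 0.889 -0.419 -0.187
outer loop
vertex -2.011 0.657 -2.082
vertex -2.86 -0.729 -3.014
vertex -2.632 -0.045 -3.464
endloop
endfacet
facet normal 0.889 -0.420 -0.186
outer loop
vertex -2.24 -0.027 -1.632
vertex -2.86 -0.729 -3.014
vertex -2.011 0.657 -2.082
endloop
endfacet
facet normal -0.951 0.276 0.138
outer loop
vertex 0.411 2.652 1.483
vertex 0.971 4.336 1.971
vertex 0.317 3.176 -0.216
endloop
endfacet
facet normal -0.305 -0.915 -0.265
outer loop
vertex 1.249 2.904 -0.351
vertex 0.411 2.652 1.483
vertex 0.317 3.176 -0.216
endloop
endfacet
facet normal -0.951 0.277 0.138
outer loop
vertex 0.317 3.176 -0.216
vertex 0.971 4.336 1.971
vertex 0.877 4.859 0.272
endloop
endfacet
facet normal -0.052 0.294 -0.954
outer loop
vertex 0.877 4.859 0.272
vertex 1.249 2.904 -0.351
vertex 0.317 3.176 -0.216
endloop
endfacet
facet normal 0.052 -0.294 0.954
outer loop
vertex 0.411 2.652 1.483
vertex 1.903 4.064 1.836
vertex 0.971 4.336 1.971
endloop
endfacet
facet normal -0.304 -0.915 -0.265
outer loop
vertex 1.343 2.381 1.348
vertex 0.411 2.652 1.483
vertex 1.249 2.904 -0.351
endloop
endfacet
facet normal 0.053 -0.294 0.954
outer loop
vertex 1.343 2.381 1.348
vertex 1.903 4.064 1.836
vertex 0.411 2.652 1.483
endloop
endfacet
facet normal 0.305 0.915 0.265
outer loop
vertex 0.971 4.336 1.971
vertex 1.903 4.064 1.836
vertex 0.877 4.859 0.272
endloop
endfacet
facet normal -0.053 0.294 -0.954
outer loop
vertex 1.809 4.588 0.137
vertex 1.249 2.904 -0.351
vertex 0.877 4.859 0.272
endloop
endfacet
facet normal 0.304 0.915 0.265
outer loop
vertex 0.877 4.859 0.272
vertex 1.903 4.064 1.836
vertex 1.809 4.588 0.137
endloop
endfacet
facet normal 0.951 -0.276 -0.138
outer loop
vertex 1.809 4.588 0.137
vertex 1.343 2.381 1.348
vertex 1.249 2.904 -0.351
endloop
endfacet
facet normal 0.951 -0.276 -0.138
outer loop
vertex 1.903 4.064 1.836
vertex 1.343 2.381 1.348
vertex 1.809 4.588 0.137
endloop
endfacet

endsolid


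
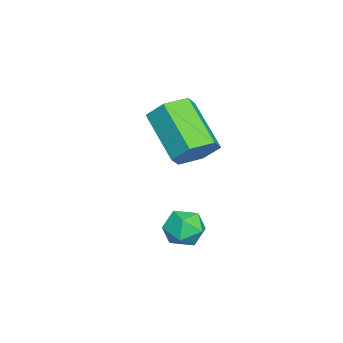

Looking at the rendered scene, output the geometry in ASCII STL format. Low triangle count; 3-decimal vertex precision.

solid 
facet normal -0.694 0.021 0.720
outer loop
vertex -1.402 2.399 1.019
vertex -0.927 2.04 1.487
vertex -0.932 2.797 1.46
endloop
endfacet
facet normal -0.761 0.583 0.285
outer loop
vertex -1.402 2.399 1.019
vertex -0.932 2.797 1.46
vertex -1.042 3.005 0.74
endloop
endfacet
facet normal -0.862 0.338 -0.378
outer loop
vertex -1.402 2.399 1.019
vertex -1.042 3.005 0.74
vertex -1.106 2.376 0.323
endloop
endfacet
facet normal -0.858 -0.375 -0.352
outer loop
vertex -1.402 2.399 1.019
vertex -1.106 2.376 0.323
vertex -1.035 1.78 0.784
endloop
endfacet
facet normal -0.753 -0.571 0.327
outer loop
vertex -1.402 2.399 1.019
vertex -1.035 1.78 0.784
vertex -0.927 2.04 1.487
endloop
endfacet
facet normal -0.146 0.944 0.295
outer loop
vertex -1.042 3.005 0.74
vertex -0.932 2.797 1.46
vertex -0.345 3.02 1.036
endloop
endfacet
facet normal -0.036 0.035 0.999
outer loop
vertex -0.932 2.797 1.46
vertex -0.927 2.04 1.487
vertex -0.274 2.424 1.497
endloop
endfacet
facet normal -0.134 -0.923 0.362
outer loop
vertex -0.927 2.04 1.487
vertex -1.035 1.78 0.784
vertex -0.338 1.795 1.08
endloop
endfacet
facet normal -0.302 -0.606 -0.736
outer loop
vertex -1.035 1.78 0.784
vertex -1.106 2.376 0.323
vertex -0.448 2.003 0.36
endloop
endfacet
facet normal -0.310 0.547 -0.778
outer loop
vertex -1.106 2.376 0.323
vertex -1.042 3.005 0.74
vertex -0.453 2.76 0.333
endloop
endfacet
facet normal 0.858 0.375 0.352
outer loop
vertex 0.022 2.401 0.801
vertex -0.345 3.02 1.036
vertex -0.274 2.424 1.497
endloop
endfacet
facet normal 0.862 -0.338 0.378
outer loop
vertex 0.022 2.401 0.801
vertex -0.274 2.424 1.497
vertex -0.338 1.795 1.08
endloop
endfacet
facet normal 0.761 -0.583 -0.285
outer loop
vertex 0.022 2.401 0.801
vertex -0.338 1.795 1.08
vertex -0.448 2.003 0.36
endloop
endfacet
facet normal 0.694 -0.021 -0.720
outer loop
vertex 0.022 2.401 0.801
vertex -0.448 2.003 0.36
vertex -0.453 2.76 0.333
endloop
endfacet
facet normal 0.753 0.571 -0.327
outer loop
vertex 0.022 2.401 0.801
vertex -0.453 2.76 0.333
vertex -0.345 3.02 1.036
endloop
endfacet
facet normal 0.302 0.606 0.736
outer loop
vertex -0.274 2.424 1.497
vertex -0.345 3.02 1.036
vertex -0.932 2.797 1.46
endloop
endfacet
facet normal 0.310 -0.547 0.778
outer loop
vertex -0.338 1.795 1.08
vertex -0.274 2.424 1.497
vertex -0.927 2.04 1.487
endloop
endfacet
facet normal 0.146 -0.944 -0.295
outer loop
vertex -0.448 2.003 0.36
vertex -0.338 1.795 1.08
vertex -1.035 1.78 0.784
endloop
endfacet
facet normal 0.036 -0.035 -0.999
outer loop
vertex -0.453 2.76 0.333
vertex -0.448 2.003 0.36
vertex -1.106 2.376 0.323
endloop
endfacet
facet normal 0.134 0.923 -0.362
outer loop
vertex -0.345 3.02 1.036
vertex -0.453 2.76 0.333
vertex -1.042 3.005 0.74
endloop
endfacet
facet normal 0.599 0.508 -0.619
outer loop
vertex -2.605 2.249 3.281
vertex -3.266 2.351 2.725
vertex -3.125 2.943 3.347
endloop
endfacet
facet normal 0.533 0.325 0.781
outer loop
vertex -2.605 2.249 3.281
vertex -3.125 2.943 3.347
vertex -3.832 1.207 4.551
endloop
endfacet
facet normal 0.532 0.325 0.782
outer loop
vertex -3.832 1.207 4.551
vertex -3.125 2.943 3.347
vertex -4.353 1.901 4.617
endloop
endfacet
facet normal -0.598 -0.508 0.619
outer loop
vertex -3.832 1.207 4.551
vertex -4.353 1.901 4.617
vertex -4.494 1.309 3.995
endloop
endfacet
facet normal 0.598 0.508 -0.619
outer loop
vertex -3.125 2.943 3.347
vertex -3.266 2.351 2.725
vertex -3.787 3.045 2.791
endloop
endfacet
facet normal -0.252 0.853 0.457
outer loop
vertex -3.125 2.943 3.347
vertex -3.787 3.045 2.791
vertex -4.353 1.901 4.617
endloop
endfacet
facet normal -0.252 0.853 0.456
outer loop
vertex -4.353 1.901 4.617
vertex -3.787 3.045 2.791
vertex -5.014 2.003 4.061
endloop
endfacet
facet normal -0.599 -0.508 0.619
outer loop
vertex -4.353 1.901 4.617
vertex -5.014 2.003 4.061
vertex -4.494 1.309 3.995
endloop
endfacet
facet normal 0.598 0.508 -0.619
outer loop
vertex -3.787 3.045 2.791
vertex -3.266 2.351 2.725
vertex -3.928 2.453 2.169
endloop
endfacet
facet normal -0.785 0.528 -0.325
outer loop
vertex -3.787 3.045 2.791
vertex -3.928 2.453 2.169
vertex -5.014 2.003 4.061
endloop
endfacet
facet normal -0.785 0.528 -0.325
outer loop
vertex -5.014 2.003 4.061
vertex -3.928 2.453 2.169
vertex -5.155 1.411 3.439
endloop
endfacet
facet normal -0.599 -0.508 0.619
outer loop
vertex -5.014 2.003 4.061
vertex -5.155 1.411 3.439
vertex -4.494 1.309 3.995
endloop
endfacet
facet normal 0.598 0.508 -0.619
outer loop
vertex -3.928 2.453 2.169
vertex -3.266 2.351 2.725
vertex -3.407 1.759 2.103
endloop
endfacet
facet normal -0.532 -0.325 -0.781
outer loop
vertex -3.928 2.453 2.169
vertex -3.407 1.759 2.103
vertex -5.155 1.411 3.439
endloop
endfacet
facet normal -0.533 -0.325 -0.782
outer loop
vertex -5.155 1.411 3.439
vertex -3.407 1.759 2.103
vertex -4.635 0.717 3.373
endloop
endfacet
facet normal -0.599 -0.508 0.619
outer loop
vertex -5.155 1.411 3.439
vertex -4.635 0.717 3.373
vertex -4.494 1.309 3.995
endloop
endfacet
facet normal 0.599 0.508 -0.619
outer loop
vertex -3.407 1.759 2.103
vertex -3.266 2.351 2.725
vertex -2.746 1.657 2.659
endloop
endfacet
facet normal 0.252 -0.853 -0.456
outer loop
vertex -3.407 1.759 2.103
vertex -2.746 1.657 2.659
vertex -4.635 0.717 3.373
endloop
endfacet
facet normal 0.252 -0.853 -0.457
outer loop
vertex -4.635 0.717 3.373
vertex -2.746 1.657 2.659
vertex -3.973 0.615 3.929
endloop
endfacet
facet normal -0.598 -0.508 0.619
outer loop
vertex -4.635 0.717 3.373
vertex -3.973 0.615 3.929
vertex -4.494 1.309 3.995
endloop
endfacet
facet normal 0.599 0.508 -0.619
outer loop
vertex -2.746 1.657 2.659
vertex -3.266 2.351 2.725
vertex -2.605 2.249 3.281
endloop
endfacet
facet normal 0.785 -0.528 0.325
outer loop
vertex -2.746 1.657 2.659
vertex -2.605 2.249 3.281
vertex -3.973 0.615 3.929
endloop
endfacet
facet normal 0.785 -0.528 0.325
outer loop
vertex -3.973 0.615 3.929
vertex -2.605 2.249 3.281
vertex -3.832 1.207 4.551
endloop
endfacet
facet normal -0.598 -0.508 0.619
outer loop
vertex -3.973 0.615 3.929
vertex -3.832 1.207 4.551
vertex -4.494 1.309 3.995
endloop
endfacet

endsolid


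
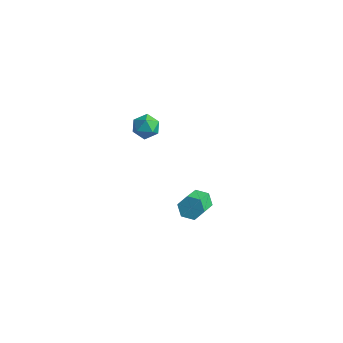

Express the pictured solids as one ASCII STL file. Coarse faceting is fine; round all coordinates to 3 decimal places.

solid 
facet normal -0.842 0.376 0.386
outer loop
vertex 0.573 2.422 3.584
vertex 0.606 1.834 4.228
vertex 0.996 2.609 4.324
endloop
endfacet
facet normal -0.470 0.881 0.046
outer loop
vertex 0.573 2.422 3.584
vertex 0.996 2.609 4.324
vertex 1.342 2.834 3.555
endloop
endfacet
facet normal -0.385 0.674 -0.630
outer loop
vertex 0.573 2.422 3.584
vertex 1.342 2.834 3.555
vertex 1.164 2.198 2.983
endloop
endfacet
facet normal -0.705 0.040 -0.708
outer loop
vertex 0.573 2.422 3.584
vertex 1.164 2.198 2.983
vertex 0.71 1.58 3.4
endloop
endfacet
facet normal -0.986 -0.143 -0.080
outer loop
vertex 0.573 2.422 3.584
vertex 0.71 1.58 3.4
vertex 0.606 1.834 4.228
endloop
endfacet
facet normal 0.176 0.921 0.349
outer loop
vertex 1.342 2.834 3.555
vertex 0.996 2.609 4.324
vertex 1.85 2.5 4.18
endloop
endfacet
facet normal -0.426 0.103 0.899
outer loop
vertex 0.996 2.609 4.324
vertex 0.606 1.834 4.228
vertex 1.396 1.882 4.597
endloop
endfacet
facet normal -0.661 -0.737 0.143
outer loop
vertex 0.606 1.834 4.228
vertex 0.71 1.58 3.4
vertex 1.218 1.246 4.025
endloop
endfacet
facet normal -0.204 -0.440 -0.874
outer loop
vertex 0.71 1.58 3.4
vertex 1.164 2.198 2.983
vertex 1.564 1.471 3.256
endloop
endfacet
facet normal 0.314 0.585 -0.748
outer loop
vertex 1.164 2.198 2.983
vertex 1.342 2.834 3.555
vertex 1.954 2.246 3.352
endloop
endfacet
facet normal 0.705 -0.040 0.708
outer loop
vertex 1.987 1.658 3.996
vertex 1.85 2.5 4.18
vertex 1.396 1.882 4.597
endloop
endfacet
facet normal 0.385 -0.674 0.630
outer loop
vertex 1.987 1.658 3.996
vertex 1.396 1.882 4.597
vertex 1.218 1.246 4.025
endloop
endfacet
facet normal 0.470 -0.881 -0.046
outer loop
vertex 1.987 1.658 3.996
vertex 1.218 1.246 4.025
vertex 1.564 1.471 3.256
endloop
endfacet
facet normal 0.842 -0.376 -0.386
outer loop
vertex 1.987 1.658 3.996
vertex 1.564 1.471 3.256
vertex 1.954 2.246 3.352
endloop
endfacet
facet normal 0.986 0.143 0.080
outer loop
vertex 1.987 1.658 3.996
vertex 1.954 2.246 3.352
vertex 1.85 2.5 4.18
endloop
endfacet
facet normal 0.204 0.440 0.874
outer loop
vertex 1.396 1.882 4.597
vertex 1.85 2.5 4.18
vertex 0.996 2.609 4.324
endloop
endfacet
facet normal -0.314 -0.585 0.748
outer loop
vertex 1.218 1.246 4.025
vertex 1.396 1.882 4.597
vertex 0.606 1.834 4.228
endloop
endfacet
facet normal -0.176 -0.921 -0.349
outer loop
vertex 1.564 1.471 3.256
vertex 1.218 1.246 4.025
vertex 0.71 1.58 3.4
endloop
endfacet
facet normal 0.426 -0.103 -0.899
outer loop
vertex 1.954 2.246 3.352
vertex 1.564 1.471 3.256
vertex 1.164 2.198 2.983
endloop
endfacet
facet normal 0.661 0.737 -0.143
outer loop
vertex 1.85 2.5 4.18
vertex 1.954 2.246 3.352
vertex 1.342 2.834 3.555
endloop
endfacet
facet normal -0.233 0.782 -0.578
outer loop
vertex 3.846 4.004 -4.879
vertex 3.396 4.312 -4.28
vertex 4.181 4.504 -4.337
endloop
endfacet
facet normal 0.880 -0.083 -0.467
outer loop
vertex 3.846 4.004 -4.879
vertex 4.181 4.504 -4.337
vertex 4.354 2.299 -3.619
endloop
endfacet
facet normal 0.880 -0.083 -0.467
outer loop
vertex 4.354 2.299 -3.619
vertex 4.181 4.504 -4.337
vertex 4.689 2.799 -3.077
endloop
endfacet
facet normal 0.232 -0.782 0.578
outer loop
vertex 4.354 2.299 -3.619
vertex 4.689 2.799 -3.077
vertex 3.904 2.608 -3.02
endloop
endfacet
facet normal -0.233 0.782 -0.578
outer loop
vertex 4.181 4.504 -4.337
vertex 3.396 4.312 -4.28
vertex 3.731 4.813 -3.738
endloop
endfacet
facet normal 0.798 0.493 0.345
outer loop
vertex 4.181 4.504 -4.337
vertex 3.731 4.813 -3.738
vertex 4.689 2.799 -3.077
endloop
endfacet
facet normal 0.798 0.493 0.345
outer loop
vertex 4.689 2.799 -3.077
vertex 3.731 4.813 -3.738
vertex 4.239 3.108 -2.478
endloop
endfacet
facet normal 0.232 -0.782 0.578
outer loop
vertex 4.689 2.799 -3.077
vertex 4.239 3.108 -2.478
vertex 3.904 2.608 -3.02
endloop
endfacet
facet normal -0.233 0.782 -0.578
outer loop
vertex 3.731 4.813 -3.738
vertex 3.396 4.312 -4.28
vertex 2.946 4.621 -3.681
endloop
endfacet
facet normal -0.082 0.576 0.813
outer loop
vertex 3.731 4.813 -3.738
vertex 2.946 4.621 -3.681
vertex 4.239 3.108 -2.478
endloop
endfacet
facet normal -0.082 0.576 0.813
outer loop
vertex 4.239 3.108 -2.478
vertex 2.946 4.621 -3.681
vertex 3.454 2.916 -2.421
endloop
endfacet
facet normal 0.233 -0.782 0.578
outer loop
vertex 4.239 3.108 -2.478
vertex 3.454 2.916 -2.421
vertex 3.904 2.608 -3.02
endloop
endfacet
facet normal -0.232 0.782 -0.578
outer loop
vertex 2.946 4.621 -3.681
vertex 3.396 4.312 -4.28
vertex 2.611 4.121 -4.223
endloop
endfacet
facet normal -0.880 0.083 0.467
outer loop
vertex 2.946 4.621 -3.681
vertex 2.611 4.121 -4.223
vertex 3.454 2.916 -2.421
endloop
endfacet
facet normal -0.880 0.083 0.467
outer loop
vertex 3.454 2.916 -2.421
vertex 2.611 4.121 -4.223
vertex 3.119 2.416 -2.963
endloop
endfacet
facet normal 0.233 -0.782 0.578
outer loop
vertex 3.454 2.916 -2.421
vertex 3.119 2.416 -2.963
vertex 3.904 2.608 -3.02
endloop
endfacet
facet normal -0.232 0.782 -0.578
outer loop
vertex 2.611 4.121 -4.223
vertex 3.396 4.312 -4.28
vertex 3.061 3.812 -4.822
endloop
endfacet
facet normal -0.798 -0.493 -0.345
outer loop
vertex 2.611 4.121 -4.223
vertex 3.061 3.812 -4.822
vertex 3.119 2.416 -2.963
endloop
endfacet
facet normal -0.798 -0.493 -0.345
outer loop
vertex 3.119 2.416 -2.963
vertex 3.061 3.812 -4.822
vertex 3.569 2.107 -3.562
endloop
endfacet
facet normal 0.233 -0.782 0.578
outer loop
vertex 3.119 2.416 -2.963
vertex 3.569 2.107 -3.562
vertex 3.904 2.608 -3.02
endloop
endfacet
facet normal -0.233 0.782 -0.578
outer loop
vertex 3.061 3.812 -4.822
vertex 3.396 4.312 -4.28
vertex 3.846 4.004 -4.879
endloop
endfacet
facet normal 0.082 -0.576 -0.813
outer loop
vertex 3.061 3.812 -4.822
vertex 3.846 4.004 -4.879
vertex 3.569 2.107 -3.562
endloop
endfacet
facet normal 0.082 -0.576 -0.813
outer loop
vertex 3.569 2.107 -3.562
vertex 3.846 4.004 -4.879
vertex 4.354 2.299 -3.619
endloop
endfacet
facet normal 0.233 -0.782 0.578
outer loop
vertex 3.569 2.107 -3.562
vertex 4.354 2.299 -3.619
vertex 3.904 2.608 -3.02
endloop
endfacet

endsolid


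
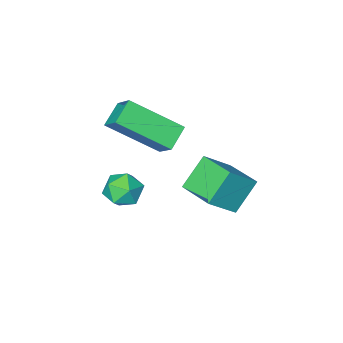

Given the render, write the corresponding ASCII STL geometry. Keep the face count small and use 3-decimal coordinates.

solid 
facet normal -0.671 -0.103 0.734
outer loop
vertex 0.062 -1.035 1.214
vertex 0.007 0.356 1.359
vertex -0.974 -0.978 0.274
endloop
endfacet
facet normal 0.039 -0.994 -0.103
outer loop
vertex -0.047 -0.836 -0.739
vertex 0.062 -1.035 1.214
vertex -0.974 -0.978 0.274
endloop
endfacet
facet normal -0.671 -0.103 0.734
outer loop
vertex -0.974 -0.978 0.274
vertex 0.007 0.356 1.359
vertex -1.029 0.413 0.419
endloop
endfacet
facet normal -0.740 0.041 -0.671
outer loop
vertex -1.029 0.413 0.419
vertex -0.047 -0.836 -0.739
vertex -0.974 -0.978 0.274
endloop
endfacet
facet normal 0.740 -0.041 0.671
outer loop
vertex 0.062 -1.035 1.214
vertex 0.934 0.498 0.346
vertex 0.007 0.356 1.359
endloop
endfacet
facet normal 0.039 -0.994 -0.103
outer loop
vertex 0.989 -0.893 0.201
vertex 0.062 -1.035 1.214
vertex -0.047 -0.836 -0.739
endloop
endfacet
facet normal 0.740 -0.041 0.671
outer loop
vertex 0.989 -0.893 0.201
vertex 0.934 0.498 0.346
vertex 0.062 -1.035 1.214
endloop
endfacet
facet normal -0.039 0.994 0.103
outer loop
vertex 0.007 0.356 1.359
vertex 0.934 0.498 0.346
vertex -1.029 0.413 0.419
endloop
endfacet
facet normal -0.740 0.041 -0.671
outer loop
vertex -0.102 0.555 -0.594
vertex -0.047 -0.836 -0.739
vertex -1.029 0.413 0.419
endloop
endfacet
facet normal -0.039 0.994 0.103
outer loop
vertex -1.029 0.413 0.419
vertex 0.934 0.498 0.346
vertex -0.102 0.555 -0.594
endloop
endfacet
facet normal 0.671 0.103 -0.734
outer loop
vertex -0.102 0.555 -0.594
vertex 0.989 -0.893 0.201
vertex -0.047 -0.836 -0.739
endloop
endfacet
facet normal 0.671 0.103 -0.734
outer loop
vertex 0.934 0.498 0.346
vertex 0.989 -0.893 0.201
vertex -0.102 0.555 -0.594
endloop
endfacet
facet normal -0.633 0.552 -0.542
outer loop
vertex -0.003 -2.201 1.847
vertex 0.767 -1.825 1.331
vertex -0.095 -3.042 1.098
endloop
endfacet
facet normal -0.770 -0.376 0.516
outer loop
vertex 1.273 -4.235 2.269
vertex -0.003 -2.201 1.847
vertex -0.095 -3.042 1.098
endloop
endfacet
facet normal -0.633 0.552 -0.542
outer loop
vertex -0.095 -3.042 1.098
vertex 0.767 -1.825 1.331
vertex 0.675 -2.666 0.582
endloop
endfacet
facet normal -0.081 -0.744 -0.663
outer loop
vertex 0.675 -2.666 0.582
vertex 1.273 -4.235 2.269
vertex -0.095 -3.042 1.098
endloop
endfacet
facet normal 0.081 0.744 0.663
outer loop
vertex -0.003 -2.201 1.847
vertex 2.135 -3.018 2.502
vertex 0.767 -1.825 1.331
endloop
endfacet
facet normal -0.770 -0.376 0.516
outer loop
vertex 1.365 -3.394 3.018
vertex -0.003 -2.201 1.847
vertex 1.273 -4.235 2.269
endloop
endfacet
facet normal 0.081 0.744 0.663
outer loop
vertex 1.365 -3.394 3.018
vertex 2.135 -3.018 2.502
vertex -0.003 -2.201 1.847
endloop
endfacet
facet normal 0.770 0.376 -0.516
outer loop
vertex 0.767 -1.825 1.331
vertex 2.135 -3.018 2.502
vertex 0.675 -2.666 0.582
endloop
endfacet
facet normal -0.081 -0.744 -0.663
outer loop
vertex 2.043 -3.859 1.753
vertex 1.273 -4.235 2.269
vertex 0.675 -2.666 0.582
endloop
endfacet
facet normal 0.770 0.376 -0.516
outer loop
vertex 0.675 -2.666 0.582
vertex 2.135 -3.018 2.502
vertex 2.043 -3.859 1.753
endloop
endfacet
facet normal 0.633 -0.552 0.542
outer loop
vertex 2.043 -3.859 1.753
vertex 1.365 -3.394 3.018
vertex 1.273 -4.235 2.269
endloop
endfacet
facet normal 0.633 -0.552 0.542
outer loop
vertex 2.135 -3.018 2.502
vertex 1.365 -3.394 3.018
vertex 2.043 -3.859 1.753
endloop
endfacet
facet normal -0.312 0.934 0.175
outer loop
vertex 1.409 -2.997 -2.05
vertex 0.897 -3.266 -1.529
vertex 1.614 -3.069 -1.302
endloop
endfacet
facet normal 0.376 0.926 -0.014
outer loop
vertex 1.409 -2.997 -2.05
vertex 1.614 -3.069 -1.302
vertex 2.11 -3.279 -1.864
endloop
endfacet
facet normal 0.425 0.622 -0.658
outer loop
vertex 1.409 -2.997 -2.05
vertex 2.11 -3.279 -1.864
vertex 1.699 -3.606 -2.438
endloop
endfacet
facet normal -0.234 0.440 -0.867
outer loop
vertex 1.409 -2.997 -2.05
vertex 1.699 -3.606 -2.438
vertex 0.949 -3.598 -2.231
endloop
endfacet
facet normal -0.690 0.634 -0.351
outer loop
vertex 1.409 -2.997 -2.05
vertex 0.949 -3.598 -2.231
vertex 0.897 -3.266 -1.529
endloop
endfacet
facet normal 0.729 0.516 0.450
outer loop
vertex 2.11 -3.279 -1.864
vertex 1.614 -3.069 -1.302
vertex 2.031 -3.722 -1.229
endloop
endfacet
facet normal -0.385 0.527 0.757
outer loop
vertex 1.614 -3.069 -1.302
vertex 0.897 -3.266 -1.529
vertex 1.281 -3.714 -1.022
endloop
endfacet
facet normal -0.995 0.043 -0.094
outer loop
vertex 0.897 -3.266 -1.529
vertex 0.949 -3.598 -2.231
vertex 0.87 -4.041 -1.596
endloop
endfacet
facet normal -0.259 -0.269 -0.928
outer loop
vertex 0.949 -3.598 -2.231
vertex 1.699 -3.606 -2.438
vertex 1.366 -4.251 -2.158
endloop
endfacet
facet normal 0.807 0.023 -0.591
outer loop
vertex 1.699 -3.606 -2.438
vertex 2.11 -3.279 -1.864
vertex 2.083 -4.054 -1.931
endloop
endfacet
facet normal 0.234 -0.440 0.867
outer loop
vertex 1.571 -4.323 -1.41
vertex 2.031 -3.722 -1.229
vertex 1.281 -3.714 -1.022
endloop
endfacet
facet normal -0.425 -0.622 0.658
outer loop
vertex 1.571 -4.323 -1.41
vertex 1.281 -3.714 -1.022
vertex 0.87 -4.041 -1.596
endloop
endfacet
facet normal -0.376 -0.926 0.014
outer loop
vertex 1.571 -4.323 -1.41
vertex 0.87 -4.041 -1.596
vertex 1.366 -4.251 -2.158
endloop
endfacet
facet normal 0.312 -0.934 -0.175
outer loop
vertex 1.571 -4.323 -1.41
vertex 1.366 -4.251 -2.158
vertex 2.083 -4.054 -1.931
endloop
endfacet
facet normal 0.690 -0.634 0.351
outer loop
vertex 1.571 -4.323 -1.41
vertex 2.083 -4.054 -1.931
vertex 2.031 -3.722 -1.229
endloop
endfacet
facet normal 0.259 0.269 0.928
outer loop
vertex 1.281 -3.714 -1.022
vertex 2.031 -3.722 -1.229
vertex 1.614 -3.069 -1.302
endloop
endfacet
facet normal -0.807 -0.023 0.591
outer loop
vertex 0.87 -4.041 -1.596
vertex 1.281 -3.714 -1.022
vertex 0.897 -3.266 -1.529
endloop
endfacet
facet normal -0.729 -0.516 -0.450
outer loop
vertex 1.366 -4.251 -2.158
vertex 0.87 -4.041 -1.596
vertex 0.949 -3.598 -2.231
endloop
endfacet
facet normal 0.385 -0.527 -0.757
outer loop
vertex 2.083 -4.054 -1.931
vertex 1.366 -4.251 -2.158
vertex 1.699 -3.606 -2.438
endloop
endfacet
facet normal 0.995 -0.043 0.094
outer loop
vertex 2.031 -3.722 -1.229
vertex 2.083 -4.054 -1.931
vertex 2.11 -3.279 -1.864
endloop
endfacet

endsolid


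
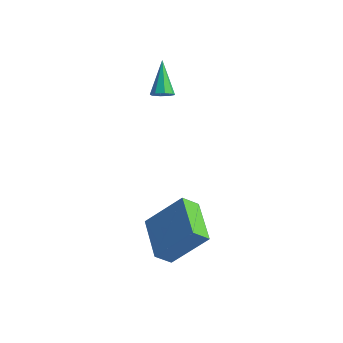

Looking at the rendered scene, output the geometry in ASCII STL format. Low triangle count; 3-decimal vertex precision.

solid 
facet normal 0.400 -0.627 -0.669
outer loop
vertex -2.814 2.373 3.286
vertex -3.214 2.047 3.352
vertex -3.114 2.448 3.036
endloop
endfacet
facet normal 0.394 0.896 -0.205
outer loop
vertex -2.814 2.373 3.286
vertex -3.114 2.448 3.036
vertex -3.906 3.133 4.508
endloop
endfacet
facet normal 0.400 -0.627 -0.669
outer loop
vertex -3.114 2.448 3.036
vertex -3.214 2.047 3.352
vertex -3.473 2.288 2.971
endloop
endfacet
facet normal -0.267 0.811 -0.521
outer loop
vertex -3.114 2.448 3.036
vertex -3.473 2.288 2.971
vertex -3.906 3.133 4.508
endloop
endfacet
facet normal 0.399 -0.628 -0.668
outer loop
vertex -3.473 2.288 2.971
vertex -3.214 2.047 3.352
vertex -3.68 1.987 3.13
endloop
endfacet
facet normal -0.835 0.349 -0.427
outer loop
vertex -3.473 2.288 2.971
vertex -3.68 1.987 3.13
vertex -3.906 3.133 4.508
endloop
endfacet
facet normal 0.399 -0.626 -0.669
outer loop
vertex -3.68 1.987 3.13
vertex -3.214 2.047 3.352
vertex -3.613 1.721 3.419
endloop
endfacet
facet normal -0.975 -0.220 0.023
outer loop
vertex -3.68 1.987 3.13
vertex -3.613 1.721 3.419
vertex -3.906 3.133 4.508
endloop
endfacet
facet normal 0.401 -0.628 -0.667
outer loop
vertex -3.613 1.721 3.419
vertex -3.214 2.047 3.352
vertex -3.313 1.647 3.669
endloop
endfacet
facet normal -0.607 -0.560 0.563
outer loop
vertex -3.613 1.721 3.419
vertex -3.313 1.647 3.669
vertex -3.906 3.133 4.508
endloop
endfacet
facet normal 0.401 -0.628 -0.667
outer loop
vertex -3.313 1.647 3.669
vertex -3.214 2.047 3.352
vertex -2.954 1.807 3.734
endloop
endfacet
facet normal 0.053 -0.475 0.878
outer loop
vertex -3.313 1.647 3.669
vertex -2.954 1.807 3.734
vertex -3.906 3.133 4.508
endloop
endfacet
facet normal 0.401 -0.627 -0.667
outer loop
vertex -2.954 1.807 3.734
vertex -3.214 2.047 3.352
vertex -2.748 2.108 3.575
endloop
endfacet
facet normal 0.621 -0.011 0.784
outer loop
vertex -2.954 1.807 3.734
vertex -2.748 2.108 3.575
vertex -3.906 3.133 4.508
endloop
endfacet
facet normal 0.401 -0.628 -0.667
outer loop
vertex -2.748 2.108 3.575
vertex -3.214 2.047 3.352
vertex -2.814 2.373 3.286
endloop
endfacet
facet normal 0.761 0.555 0.335
outer loop
vertex -2.748 2.108 3.575
vertex -2.814 2.373 3.286
vertex -3.906 3.133 4.508
endloop
endfacet
facet normal -0.440 -0.582 0.684
outer loop
vertex 1.204 -2.744 0.388
vertex -0.173 -1.306 0.727
vertex -0.029 -3.573 -1.11
endloop
endfacet
facet normal 0.682 -0.712 -0.168
outer loop
vertex 0.393 -3.014 -1.767
vertex 1.204 -2.744 0.388
vertex -0.029 -3.573 -1.11
endloop
endfacet
facet normal -0.440 -0.582 0.684
outer loop
vertex -0.029 -3.573 -1.11
vertex -0.173 -1.306 0.727
vertex -1.406 -2.135 -0.771
endloop
endfacet
facet normal -0.585 -0.393 -0.710
outer loop
vertex -1.406 -2.135 -0.771
vertex 0.393 -3.014 -1.767
vertex -0.029 -3.573 -1.11
endloop
endfacet
facet normal 0.585 0.393 0.710
outer loop
vertex 1.204 -2.744 0.388
vertex 0.249 -0.747 0.07
vertex -0.173 -1.306 0.727
endloop
endfacet
facet normal 0.682 -0.712 -0.168
outer loop
vertex 1.626 -2.185 -0.269
vertex 1.204 -2.744 0.388
vertex 0.393 -3.014 -1.767
endloop
endfacet
facet normal 0.585 0.393 0.710
outer loop
vertex 1.626 -2.185 -0.269
vertex 0.249 -0.747 0.07
vertex 1.204 -2.744 0.388
endloop
endfacet
facet normal -0.682 0.712 0.168
outer loop
vertex -0.173 -1.306 0.727
vertex 0.249 -0.747 0.07
vertex -1.406 -2.135 -0.771
endloop
endfacet
facet normal -0.585 -0.393 -0.710
outer loop
vertex -0.984 -1.576 -1.428
vertex 0.393 -3.014 -1.767
vertex -1.406 -2.135 -0.771
endloop
endfacet
facet normal -0.682 0.712 0.168
outer loop
vertex -1.406 -2.135 -0.771
vertex 0.249 -0.747 0.07
vertex -0.984 -1.576 -1.428
endloop
endfacet
facet normal 0.440 0.582 -0.684
outer loop
vertex -0.984 -1.576 -1.428
vertex 1.626 -2.185 -0.269
vertex 0.393 -3.014 -1.767
endloop
endfacet
facet normal 0.440 0.582 -0.684
outer loop
vertex 0.249 -0.747 0.07
vertex 1.626 -2.185 -0.269
vertex -0.984 -1.576 -1.428
endloop
endfacet

endsolid


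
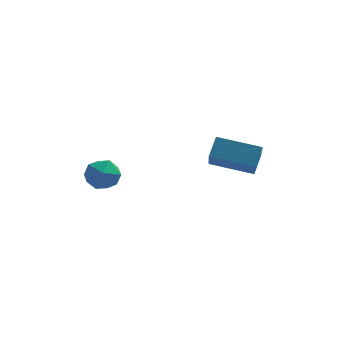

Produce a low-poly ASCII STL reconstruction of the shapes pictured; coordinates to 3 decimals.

solid 
facet normal -0.281 0.309 0.908
outer loop
vertex -2.31 -0.312 -1.959
vertex -2.582 -1.182 -1.747
vertex -1.705 -0.91 -1.568
endloop
endfacet
facet normal 0.263 0.700 0.664
outer loop
vertex -2.31 -0.312 -1.959
vertex -1.705 -0.91 -1.568
vertex -1.427 -0.353 -2.266
endloop
endfacet
facet normal 0.063 0.997 0.047
outer loop
vertex -2.31 -0.312 -1.959
vertex -1.427 -0.353 -2.266
vertex -2.132 -0.28 -2.877
endloop
endfacet
facet normal -0.608 0.789 -0.090
outer loop
vertex -2.31 -0.312 -1.959
vertex -2.132 -0.28 -2.877
vertex -2.846 -0.793 -2.556
endloop
endfacet
facet normal -0.820 0.364 0.442
outer loop
vertex -2.31 -0.312 -1.959
vertex -2.846 -0.793 -2.556
vertex -2.582 -1.182 -1.747
endloop
endfacet
facet normal 0.808 0.260 0.529
outer loop
vertex -1.427 -0.353 -2.266
vertex -1.705 -0.91 -1.568
vertex -1.154 -1.247 -2.244
endloop
endfacet
facet normal -0.073 -0.372 0.925
outer loop
vertex -1.705 -0.91 -1.568
vertex -2.582 -1.182 -1.747
vertex -1.868 -1.76 -1.923
endloop
endfacet
facet normal -0.943 -0.284 0.171
outer loop
vertex -2.582 -1.182 -1.747
vertex -2.846 -0.793 -2.556
vertex -2.573 -1.687 -2.534
endloop
endfacet
facet normal -0.600 0.404 -0.690
outer loop
vertex -2.846 -0.793 -2.556
vertex -2.132 -0.28 -2.877
vertex -2.295 -1.13 -3.232
endloop
endfacet
facet normal 0.483 0.739 -0.469
outer loop
vertex -2.132 -0.28 -2.877
vertex -1.427 -0.353 -2.266
vertex -1.418 -0.858 -3.053
endloop
endfacet
facet normal 0.608 -0.789 0.090
outer loop
vertex -1.69 -1.728 -2.841
vertex -1.154 -1.247 -2.244
vertex -1.868 -1.76 -1.923
endloop
endfacet
facet normal -0.063 -0.997 -0.047
outer loop
vertex -1.69 -1.728 -2.841
vertex -1.868 -1.76 -1.923
vertex -2.573 -1.687 -2.534
endloop
endfacet
facet normal -0.263 -0.700 -0.664
outer loop
vertex -1.69 -1.728 -2.841
vertex -2.573 -1.687 -2.534
vertex -2.295 -1.13 -3.232
endloop
endfacet
facet normal 0.281 -0.309 -0.908
outer loop
vertex -1.69 -1.728 -2.841
vertex -2.295 -1.13 -3.232
vertex -1.418 -0.858 -3.053
endloop
endfacet
facet normal 0.820 -0.364 -0.442
outer loop
vertex -1.69 -1.728 -2.841
vertex -1.418 -0.858 -3.053
vertex -1.154 -1.247 -2.244
endloop
endfacet
facet normal 0.600 -0.404 0.690
outer loop
vertex -1.868 -1.76 -1.923
vertex -1.154 -1.247 -2.244
vertex -1.705 -0.91 -1.568
endloop
endfacet
facet normal -0.483 -0.739 0.469
outer loop
vertex -2.573 -1.687 -2.534
vertex -1.868 -1.76 -1.923
vertex -2.582 -1.182 -1.747
endloop
endfacet
facet normal -0.808 -0.260 -0.529
outer loop
vertex -2.295 -1.13 -3.232
vertex -2.573 -1.687 -2.534
vertex -2.846 -0.793 -2.556
endloop
endfacet
facet normal 0.073 0.372 -0.925
outer loop
vertex -1.418 -0.858 -3.053
vertex -2.295 -1.13 -3.232
vertex -2.132 -0.28 -2.877
endloop
endfacet
facet normal 0.943 0.284 -0.171
outer loop
vertex -1.154 -1.247 -2.244
vertex -1.418 -0.858 -3.053
vertex -1.427 -0.353 -2.266
endloop
endfacet
facet normal -0.974 0.067 0.214
outer loop
vertex 2.23 2.461 -2.771
vertex 2.479 3.198 -1.87
vertex 2.056 4.127 -4.087
endloop
endfacet
facet normal -0.209 -0.620 -0.757
outer loop
vertex 4.161 3.982 -4.55
vertex 2.23 2.461 -2.771
vertex 2.056 4.127 -4.087
endloop
endfacet
facet normal -0.974 0.067 0.214
outer loop
vertex 2.056 4.127 -4.087
vertex 2.479 3.198 -1.87
vertex 2.305 4.864 -3.186
endloop
endfacet
facet normal -0.082 0.782 -0.617
outer loop
vertex 2.305 4.864 -3.186
vertex 4.161 3.982 -4.55
vertex 2.056 4.127 -4.087
endloop
endfacet
facet normal 0.082 -0.782 0.617
outer loop
vertex 2.23 2.461 -2.771
vertex 4.584 3.053 -2.333
vertex 2.479 3.198 -1.87
endloop
endfacet
facet normal -0.209 -0.620 -0.757
outer loop
vertex 4.335 2.316 -3.234
vertex 2.23 2.461 -2.771
vertex 4.161 3.982 -4.55
endloop
endfacet
facet normal 0.082 -0.782 0.617
outer loop
vertex 4.335 2.316 -3.234
vertex 4.584 3.053 -2.333
vertex 2.23 2.461 -2.771
endloop
endfacet
facet normal 0.209 0.620 0.757
outer loop
vertex 2.479 3.198 -1.87
vertex 4.584 3.053 -2.333
vertex 2.305 4.864 -3.186
endloop
endfacet
facet normal -0.082 0.782 -0.617
outer loop
vertex 4.41 4.719 -3.649
vertex 4.161 3.982 -4.55
vertex 2.305 4.864 -3.186
endloop
endfacet
facet normal 0.209 0.620 0.757
outer loop
vertex 2.305 4.864 -3.186
vertex 4.584 3.053 -2.333
vertex 4.41 4.719 -3.649
endloop
endfacet
facet normal 0.974 -0.067 -0.214
outer loop
vertex 4.41 4.719 -3.649
vertex 4.335 2.316 -3.234
vertex 4.161 3.982 -4.55
endloop
endfacet
facet normal 0.974 -0.067 -0.214
outer loop
vertex 4.584 3.053 -2.333
vertex 4.335 2.316 -3.234
vertex 4.41 4.719 -3.649
endloop
endfacet

endsolid


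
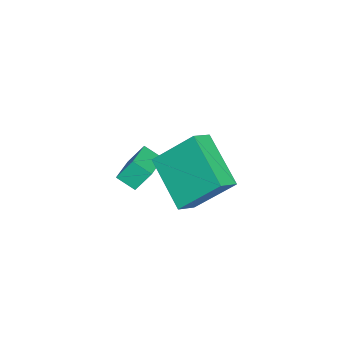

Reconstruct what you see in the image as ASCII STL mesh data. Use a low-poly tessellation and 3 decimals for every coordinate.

solid 
facet normal -0.826 0.360 -0.434
outer loop
vertex -1.343 -1.983 2.044
vertex -1.509 -0.646 3.468
vertex -0.172 -0.646 0.925
endloop
endfacet
facet normal 0.084 -0.682 -0.727
outer loop
vertex 0.489 -0.934 1.272
vertex -1.343 -1.983 2.044
vertex -0.172 -0.646 0.925
endloop
endfacet
facet normal -0.826 0.360 -0.434
outer loop
vertex -0.172 -0.646 0.925
vertex -1.509 -0.646 3.468
vertex -0.338 0.691 2.349
endloop
endfacet
facet normal 0.557 0.637 -0.533
outer loop
vertex -0.338 0.691 2.349
vertex 0.489 -0.934 1.272
vertex -0.172 -0.646 0.925
endloop
endfacet
facet normal -0.557 -0.637 0.533
outer loop
vertex -1.343 -1.983 2.044
vertex -0.848 -0.934 3.815
vertex -1.509 -0.646 3.468
endloop
endfacet
facet normal 0.084 -0.682 -0.727
outer loop
vertex -0.682 -2.271 2.391
vertex -1.343 -1.983 2.044
vertex 0.489 -0.934 1.272
endloop
endfacet
facet normal -0.557 -0.637 0.533
outer loop
vertex -0.682 -2.271 2.391
vertex -0.848 -0.934 3.815
vertex -1.343 -1.983 2.044
endloop
endfacet
facet normal -0.084 0.682 0.727
outer loop
vertex -1.509 -0.646 3.468
vertex -0.848 -0.934 3.815
vertex -0.338 0.691 2.349
endloop
endfacet
facet normal 0.557 0.637 -0.533
outer loop
vertex 0.323 0.403 2.696
vertex 0.489 -0.934 1.272
vertex -0.338 0.691 2.349
endloop
endfacet
facet normal -0.084 0.682 0.727
outer loop
vertex -0.338 0.691 2.349
vertex -0.848 -0.934 3.815
vertex 0.323 0.403 2.696
endloop
endfacet
facet normal 0.826 -0.360 0.434
outer loop
vertex 0.323 0.403 2.696
vertex -0.682 -2.271 2.391
vertex 0.489 -0.934 1.272
endloop
endfacet
facet normal 0.826 -0.360 0.434
outer loop
vertex -0.848 -0.934 3.815
vertex -0.682 -2.271 2.391
vertex 0.323 0.403 2.696
endloop
endfacet
facet normal -0.978 -0.096 -0.184
outer loop
vertex -4.287 -4.609 -1.179
vertex -4.496 -4.081 -0.343
vertex -4.273 -3.914 -1.614
endloop
endfacet
facet normal 0.207 -0.522 -0.827
outer loop
vertex -2.904 -3.779 -1.357
vertex -4.287 -4.609 -1.179
vertex -4.273 -3.914 -1.614
endloop
endfacet
facet normal -0.978 -0.096 -0.184
outer loop
vertex -4.273 -3.914 -1.614
vertex -4.496 -4.081 -0.343
vertex -4.482 -3.386 -0.779
endloop
endfacet
facet normal 0.016 0.847 -0.531
outer loop
vertex -4.482 -3.386 -0.779
vertex -2.904 -3.779 -1.357
vertex -4.273 -3.914 -1.614
endloop
endfacet
facet normal -0.016 -0.847 0.531
outer loop
vertex -4.287 -4.609 -1.179
vertex -3.127 -3.946 -0.086
vertex -4.496 -4.081 -0.343
endloop
endfacet
facet normal 0.207 -0.523 -0.827
outer loop
vertex -2.918 -4.474 -0.921
vertex -4.287 -4.609 -1.179
vertex -2.904 -3.779 -1.357
endloop
endfacet
facet normal -0.017 -0.847 0.531
outer loop
vertex -2.918 -4.474 -0.921
vertex -3.127 -3.946 -0.086
vertex -4.287 -4.609 -1.179
endloop
endfacet
facet normal -0.207 0.523 0.827
outer loop
vertex -4.496 -4.081 -0.343
vertex -3.127 -3.946 -0.086
vertex -4.482 -3.386 -0.779
endloop
endfacet
facet normal 0.017 0.847 -0.531
outer loop
vertex -3.113 -3.251 -0.521
vertex -2.904 -3.779 -1.357
vertex -4.482 -3.386 -0.779
endloop
endfacet
facet normal -0.207 0.522 0.827
outer loop
vertex -4.482 -3.386 -0.779
vertex -3.127 -3.946 -0.086
vertex -3.113 -3.251 -0.521
endloop
endfacet
facet normal 0.978 0.096 0.184
outer loop
vertex -3.113 -3.251 -0.521
vertex -2.918 -4.474 -0.921
vertex -2.904 -3.779 -1.357
endloop
endfacet
facet normal 0.978 0.096 0.184
outer loop
vertex -3.127 -3.946 -0.086
vertex -2.918 -4.474 -0.921
vertex -3.113 -3.251 -0.521
endloop
endfacet

endsolid
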